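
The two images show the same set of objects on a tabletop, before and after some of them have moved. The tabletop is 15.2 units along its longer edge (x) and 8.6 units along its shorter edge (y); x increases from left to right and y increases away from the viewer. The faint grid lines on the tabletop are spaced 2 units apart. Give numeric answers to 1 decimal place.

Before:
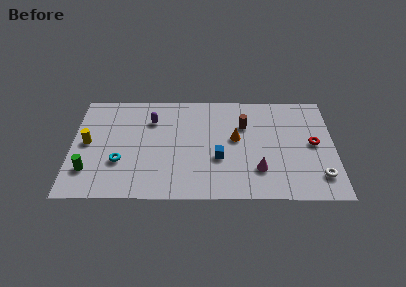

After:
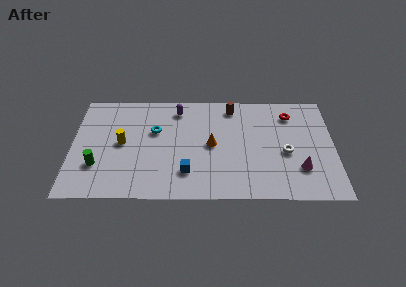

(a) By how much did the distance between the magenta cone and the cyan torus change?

+0.9

The distance was about 8.0 in the first image and 8.9 in the second, so they moved 0.9 units further apart.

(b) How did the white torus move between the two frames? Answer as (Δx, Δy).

(-1.9, 1.9)

The white torus started near (14.3, 1.8) and ended near (12.4, 3.7).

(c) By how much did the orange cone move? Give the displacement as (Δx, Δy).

(-1.4, -0.5)

From the two frames, the orange cone sits at roughly (9.5, 4.8) before and (8.1, 4.3) after.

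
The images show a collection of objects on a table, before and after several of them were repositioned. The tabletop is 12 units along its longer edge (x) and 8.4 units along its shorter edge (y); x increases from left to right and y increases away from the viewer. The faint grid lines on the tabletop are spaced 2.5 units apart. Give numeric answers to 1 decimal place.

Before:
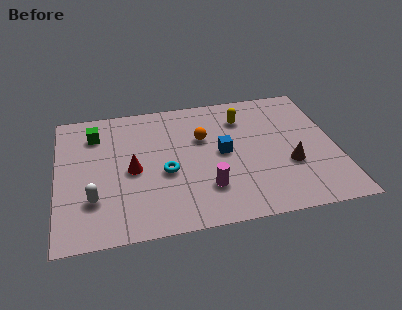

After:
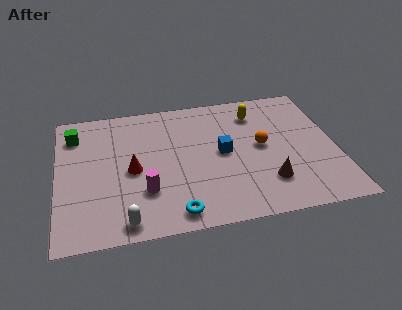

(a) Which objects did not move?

the red cone and the blue cube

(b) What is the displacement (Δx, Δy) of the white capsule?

(1.3, -1.5)

The white capsule started near (1.5, 2.4) and ended near (2.8, 0.9).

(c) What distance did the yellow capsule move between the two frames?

0.6

From (8.1, 6.4) to (8.7, 6.6), the yellow capsule covered √(0.6² + 0.2²) ≈ 0.6 units.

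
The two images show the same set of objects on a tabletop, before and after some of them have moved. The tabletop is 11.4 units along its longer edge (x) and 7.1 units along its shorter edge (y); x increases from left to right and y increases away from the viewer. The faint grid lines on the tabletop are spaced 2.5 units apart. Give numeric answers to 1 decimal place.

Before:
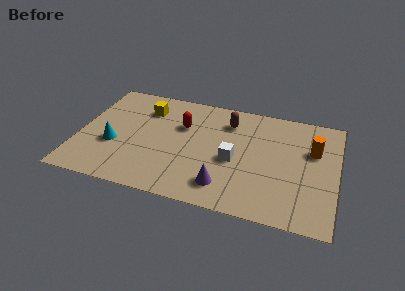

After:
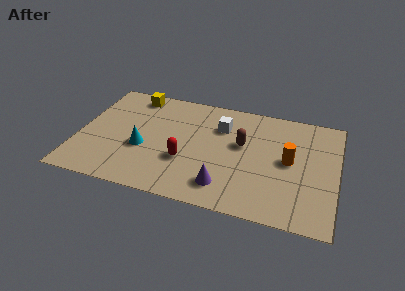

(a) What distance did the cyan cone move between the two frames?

1.3

From (1.6, 2.7) to (2.9, 2.8), the cyan cone covered √(1.3² + 0.1²) ≈ 1.3 units.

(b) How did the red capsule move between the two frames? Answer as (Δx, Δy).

(0.3, -2.2)

The red capsule started near (4.5, 4.7) and ended near (4.8, 2.5).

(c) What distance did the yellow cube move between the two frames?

1.0

From (2.8, 5.4) to (2.2, 6.2), the yellow cube covered √(0.6² + 0.8²) ≈ 1.0 units.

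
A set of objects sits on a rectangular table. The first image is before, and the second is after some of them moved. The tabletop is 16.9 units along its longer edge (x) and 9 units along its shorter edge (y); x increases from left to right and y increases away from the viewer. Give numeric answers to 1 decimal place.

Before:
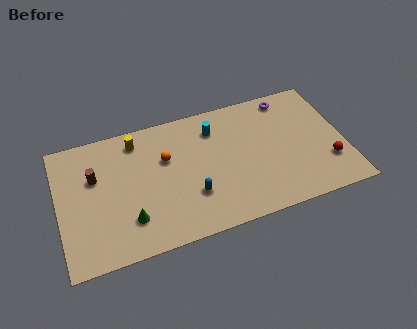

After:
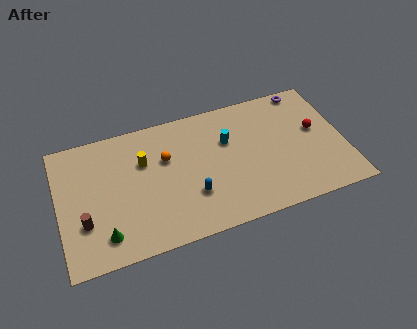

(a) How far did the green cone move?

1.6

The green cone moved from about (4.0, 2.3) to (2.5, 1.7), a distance of √(1.5² + 0.6²) ≈ 1.6.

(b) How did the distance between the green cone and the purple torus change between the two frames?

+2.7

The distance was about 11.4 in the first image and 14.1 in the second, so they moved 2.7 units further apart.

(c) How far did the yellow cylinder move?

1.6

The yellow cylinder was near (4.8, 7.6) before and (5.1, 6.0) after, so it travelled √(0.3² + 1.6²) ≈ 1.6 units.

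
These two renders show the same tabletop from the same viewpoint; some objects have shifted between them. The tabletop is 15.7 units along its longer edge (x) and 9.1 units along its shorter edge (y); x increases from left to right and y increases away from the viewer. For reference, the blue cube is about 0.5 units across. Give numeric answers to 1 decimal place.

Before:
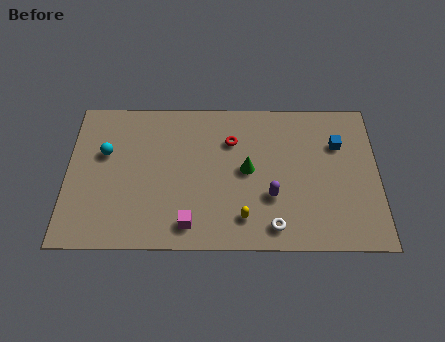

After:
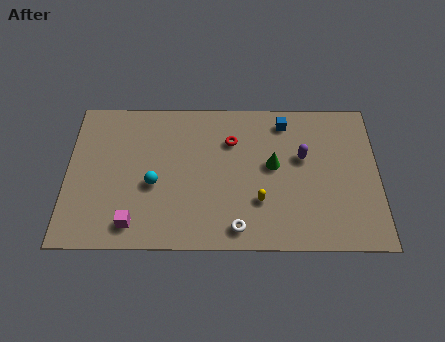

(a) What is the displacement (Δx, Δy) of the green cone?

(1.3, 0.3)

The green cone was at about (9.1, 4.7) and moved to about (10.4, 5.0).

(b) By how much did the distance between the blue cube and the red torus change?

-2.4

The distance was about 5.4 in the first image and 3.0 in the second, so they moved 2.4 units closer together.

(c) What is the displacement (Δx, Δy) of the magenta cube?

(-2.8, 0.0)

From the two frames, the magenta cube sits at roughly (6.2, 1.4) before and (3.4, 1.4) after.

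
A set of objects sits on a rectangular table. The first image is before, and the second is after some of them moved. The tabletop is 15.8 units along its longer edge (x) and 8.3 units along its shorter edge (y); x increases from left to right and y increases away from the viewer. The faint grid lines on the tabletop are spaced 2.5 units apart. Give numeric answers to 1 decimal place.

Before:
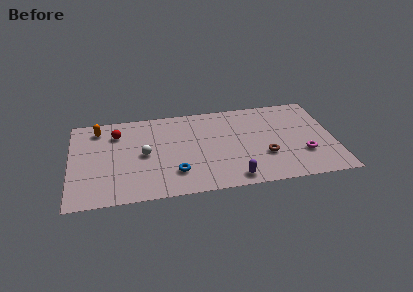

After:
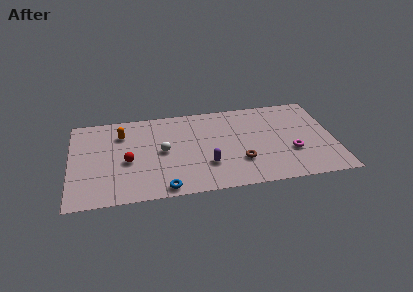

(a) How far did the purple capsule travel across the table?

2.1

The purple capsule moved from about (9.6, 1.0) to (8.1, 2.5), a distance of √(1.5² + 1.5²) ≈ 2.1.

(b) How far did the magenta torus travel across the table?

0.8

The magenta torus moved from about (13.9, 2.6) to (13.2, 2.9), a distance of √(0.7² + 0.3²) ≈ 0.8.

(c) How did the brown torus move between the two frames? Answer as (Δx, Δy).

(-1.5, -0.3)

The brown torus started near (11.6, 2.8) and ended near (10.1, 2.5).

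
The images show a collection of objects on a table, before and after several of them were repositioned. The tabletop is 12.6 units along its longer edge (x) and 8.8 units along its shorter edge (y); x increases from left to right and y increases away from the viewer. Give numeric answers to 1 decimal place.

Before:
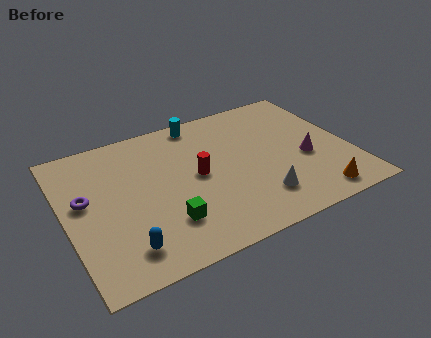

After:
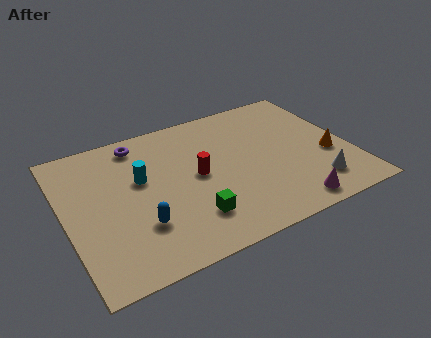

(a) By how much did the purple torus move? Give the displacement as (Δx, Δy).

(2.7, 2.6)

The purple torus started near (0.9, 5.0) and ended near (3.6, 7.6).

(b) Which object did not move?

the red cylinder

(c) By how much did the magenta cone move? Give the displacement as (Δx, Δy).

(-1.2, -2.6)

The magenta cone was at about (10.6, 3.6) and moved to about (9.4, 1.0).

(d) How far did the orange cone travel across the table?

2.5

The orange cone was near (10.6, 1.1) before and (11.6, 3.4) after, so it travelled √(1.0² + 2.3²) ≈ 2.5 units.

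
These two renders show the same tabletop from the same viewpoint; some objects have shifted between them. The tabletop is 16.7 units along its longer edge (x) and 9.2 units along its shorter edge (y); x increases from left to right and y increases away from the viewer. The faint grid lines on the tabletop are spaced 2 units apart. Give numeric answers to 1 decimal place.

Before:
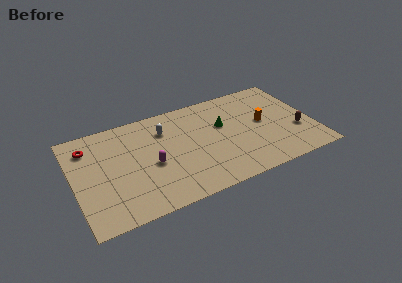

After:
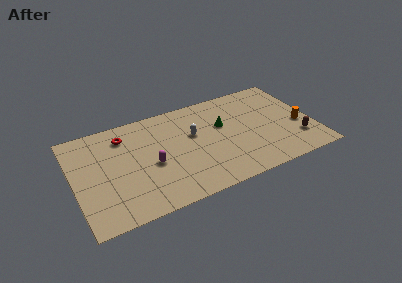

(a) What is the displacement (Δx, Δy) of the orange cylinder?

(2.4, -1.2)

The orange cylinder was at about (13.3, 4.9) and moved to about (15.7, 3.7).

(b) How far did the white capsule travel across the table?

2.2

From (6.5, 6.8) to (8.4, 5.6), the white capsule covered √(1.9² + 1.2²) ≈ 2.2 units.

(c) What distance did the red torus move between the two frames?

2.5

The red torus moved from about (1.2, 7.2) to (3.7, 7.3), a distance of √(2.5² + 0.1²) ≈ 2.5.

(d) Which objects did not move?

the green cone and the magenta capsule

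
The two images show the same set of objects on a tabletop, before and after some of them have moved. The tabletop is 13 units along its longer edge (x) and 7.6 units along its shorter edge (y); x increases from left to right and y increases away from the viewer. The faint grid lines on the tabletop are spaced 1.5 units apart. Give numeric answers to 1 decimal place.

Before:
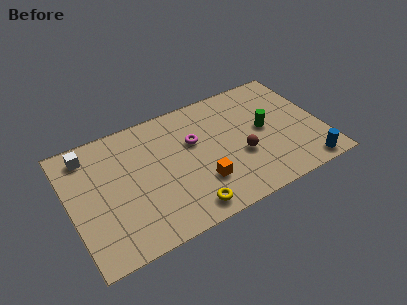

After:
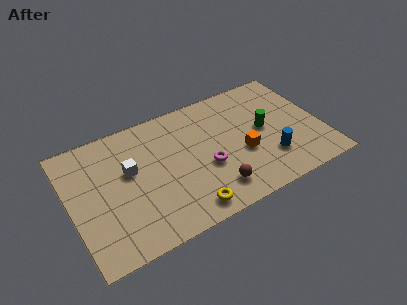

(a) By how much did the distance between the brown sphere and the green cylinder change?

+2.1

Before: roughly 1.8 units apart; after: 3.9. That's 2.1 units further apart.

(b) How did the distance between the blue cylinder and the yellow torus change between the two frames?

-1.6

Before: roughly 6.2 units apart; after: 4.6. That's 1.6 units closer together.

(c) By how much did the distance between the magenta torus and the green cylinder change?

-0.3

They were about 3.7 units apart before and 3.4 after — 0.3 units closer together.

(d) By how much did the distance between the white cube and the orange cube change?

-0.9

Before: roughly 6.8 units apart; after: 5.9. That's 0.9 units closer together.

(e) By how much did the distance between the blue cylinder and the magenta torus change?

-3.3

The distance was about 6.6 in the first image and 3.3 in the second, so they moved 3.3 units closer together.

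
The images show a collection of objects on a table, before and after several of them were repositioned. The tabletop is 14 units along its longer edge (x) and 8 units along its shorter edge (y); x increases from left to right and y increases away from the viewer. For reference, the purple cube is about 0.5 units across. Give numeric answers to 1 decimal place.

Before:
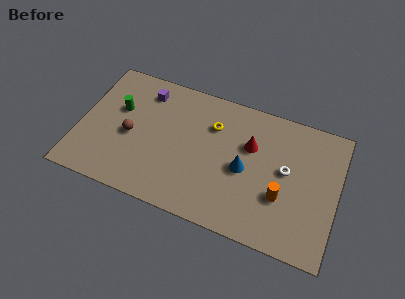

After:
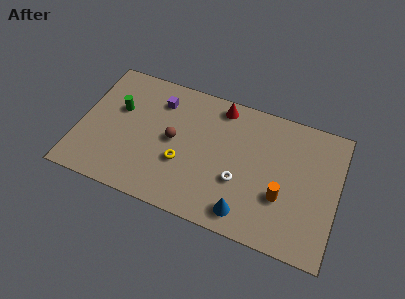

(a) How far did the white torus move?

2.8

The white torus was near (11.2, 4.4) before and (8.8, 2.9) after, so it travelled √(2.4² + 1.5²) ≈ 2.8 units.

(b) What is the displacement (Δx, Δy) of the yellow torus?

(-1.4, -2.8)

The yellow torus started near (7.1, 5.7) and ended near (5.7, 2.9).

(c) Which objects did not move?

the green cylinder and the orange cylinder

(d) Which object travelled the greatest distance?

the yellow torus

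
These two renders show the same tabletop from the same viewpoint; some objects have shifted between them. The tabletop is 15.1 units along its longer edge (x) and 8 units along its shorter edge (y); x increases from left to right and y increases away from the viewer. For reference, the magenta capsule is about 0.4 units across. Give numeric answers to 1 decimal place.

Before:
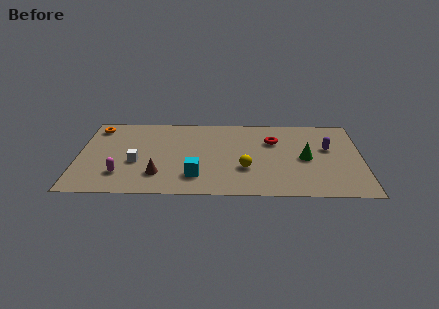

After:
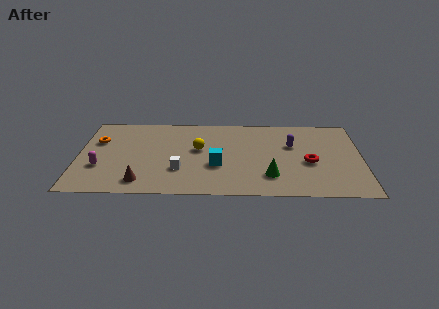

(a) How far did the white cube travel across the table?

2.4

From (3.1, 3.2) to (5.4, 2.5), the white cube covered √(2.3² + 0.7²) ≈ 2.4 units.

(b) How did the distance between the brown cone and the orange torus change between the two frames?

-1.1

Before: roughly 5.8 units apart; after: 4.7. That's 1.1 units closer together.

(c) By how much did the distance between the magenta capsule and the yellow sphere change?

-1.1

The distance was about 6.6 in the first image and 5.5 in the second, so they moved 1.1 units closer together.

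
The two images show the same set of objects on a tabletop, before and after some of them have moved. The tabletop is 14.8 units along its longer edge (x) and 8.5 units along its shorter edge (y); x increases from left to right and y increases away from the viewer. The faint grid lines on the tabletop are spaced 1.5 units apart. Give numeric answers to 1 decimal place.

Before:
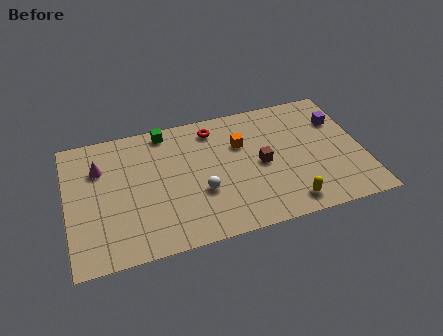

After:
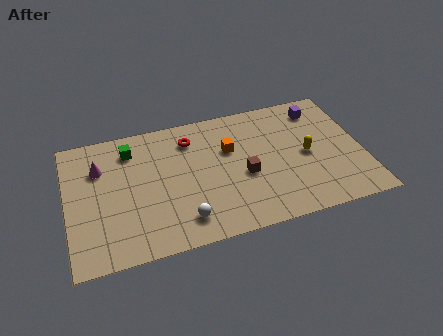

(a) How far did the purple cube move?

1.3

From (13.8, 6.0) to (12.9, 7.0), the purple cube covered √(0.9² + 1.0²) ≈ 1.3 units.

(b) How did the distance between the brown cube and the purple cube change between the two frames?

+0.8

They were about 4.5 units apart before and 5.3 after — 0.8 units further apart.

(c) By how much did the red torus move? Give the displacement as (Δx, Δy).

(-1.2, -0.4)

The red torus was at about (7.5, 7.1) and moved to about (6.3, 6.7).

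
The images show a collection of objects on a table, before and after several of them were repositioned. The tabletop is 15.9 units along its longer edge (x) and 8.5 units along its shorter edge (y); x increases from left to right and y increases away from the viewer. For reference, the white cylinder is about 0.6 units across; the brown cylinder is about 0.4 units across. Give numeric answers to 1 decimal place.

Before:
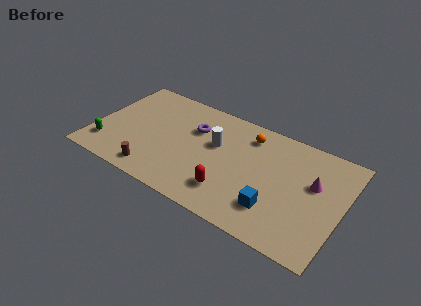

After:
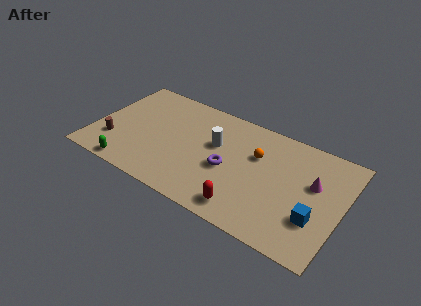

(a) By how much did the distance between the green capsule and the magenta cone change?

-1.4

The distance was about 13.4 in the first image and 12.0 in the second, so they moved 1.4 units closer together.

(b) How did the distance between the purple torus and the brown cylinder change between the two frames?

+2.4

Before: roughly 5.0 units apart; after: 7.4. That's 2.4 units further apart.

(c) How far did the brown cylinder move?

3.1

From (4.3, 1.2) to (1.4, 2.4), the brown cylinder covered √(2.9² + 1.2²) ≈ 3.1 units.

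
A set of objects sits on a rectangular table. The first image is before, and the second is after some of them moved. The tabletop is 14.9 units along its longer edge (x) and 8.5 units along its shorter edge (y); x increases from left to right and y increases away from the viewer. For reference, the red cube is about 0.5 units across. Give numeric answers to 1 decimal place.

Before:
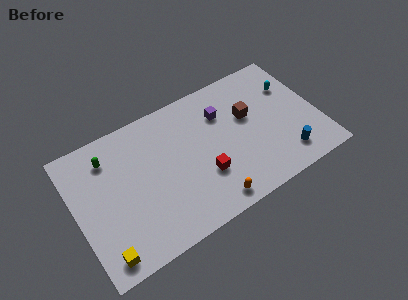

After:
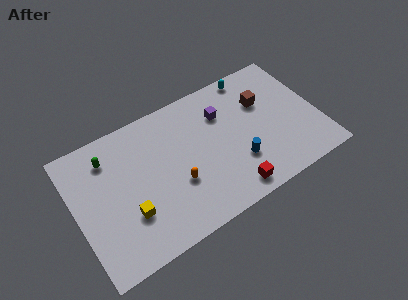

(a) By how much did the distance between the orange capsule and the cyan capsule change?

-0.6

The distance was about 7.7 in the first image and 7.1 in the second, so they moved 0.6 units closer together.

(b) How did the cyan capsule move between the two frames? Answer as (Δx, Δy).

(-2.2, 1.8)

The cyan capsule started near (13.6, 5.9) and ended near (11.4, 7.7).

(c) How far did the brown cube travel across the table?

1.1

The brown cube moved from about (10.8, 5.2) to (11.8, 5.7), a distance of √(1.0² + 0.5²) ≈ 1.1.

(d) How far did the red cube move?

2.2

The red cube was near (7.6, 2.8) before and (9.0, 1.1) after, so it travelled √(1.4² + 1.7²) ≈ 2.2 units.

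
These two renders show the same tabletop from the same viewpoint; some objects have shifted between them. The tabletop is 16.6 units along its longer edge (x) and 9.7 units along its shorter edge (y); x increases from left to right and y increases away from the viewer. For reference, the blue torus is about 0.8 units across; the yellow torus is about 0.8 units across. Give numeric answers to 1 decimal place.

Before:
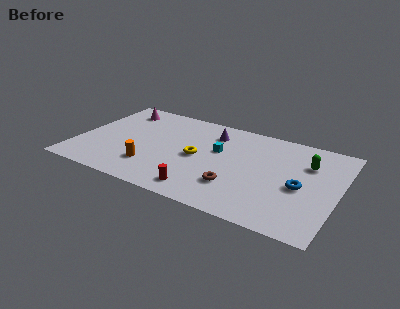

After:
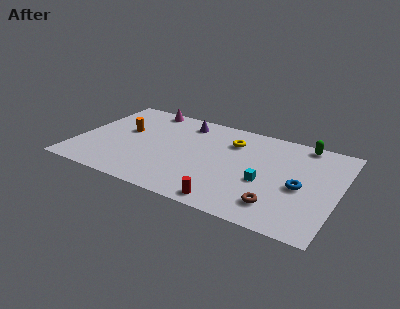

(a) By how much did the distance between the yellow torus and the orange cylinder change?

+3.5

Before: roughly 3.5 units apart; after: 7.0. That's 3.5 units further apart.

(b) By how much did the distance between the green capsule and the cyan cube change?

-0.4

Before: roughly 5.7 units apart; after: 5.3. That's 0.4 units closer together.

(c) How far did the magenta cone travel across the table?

1.8

The magenta cone was near (2.1, 8.0) before and (3.7, 8.8) after, so it travelled √(1.6² + 0.8²) ≈ 1.8 units.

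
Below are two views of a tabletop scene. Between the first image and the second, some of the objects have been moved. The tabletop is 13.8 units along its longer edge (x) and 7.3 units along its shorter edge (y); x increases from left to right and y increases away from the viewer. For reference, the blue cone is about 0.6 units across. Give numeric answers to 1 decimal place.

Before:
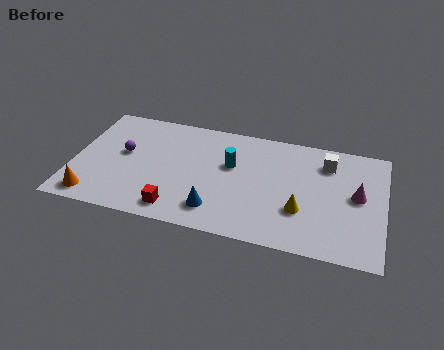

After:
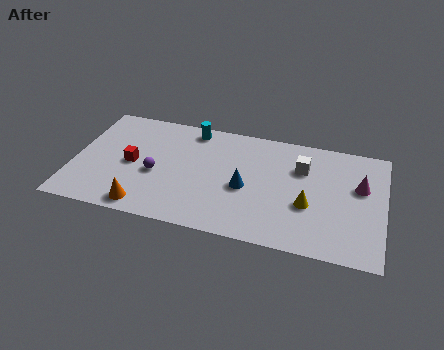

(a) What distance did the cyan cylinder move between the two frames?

2.7

The cyan cylinder was near (7.0, 4.5) before and (5.1, 6.4) after, so it travelled √(1.9² + 1.9²) ≈ 2.7 units.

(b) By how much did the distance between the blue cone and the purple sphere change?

-1.0

Before: roughly 5.0 units apart; after: 4.0. That's 1.0 units closer together.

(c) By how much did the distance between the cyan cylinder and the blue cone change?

+1.1

They were about 3.0 units apart before and 4.1 after — 1.1 units further apart.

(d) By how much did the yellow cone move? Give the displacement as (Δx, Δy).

(0.3, 0.4)

The yellow cone was at about (10.2, 2.4) and moved to about (10.5, 2.8).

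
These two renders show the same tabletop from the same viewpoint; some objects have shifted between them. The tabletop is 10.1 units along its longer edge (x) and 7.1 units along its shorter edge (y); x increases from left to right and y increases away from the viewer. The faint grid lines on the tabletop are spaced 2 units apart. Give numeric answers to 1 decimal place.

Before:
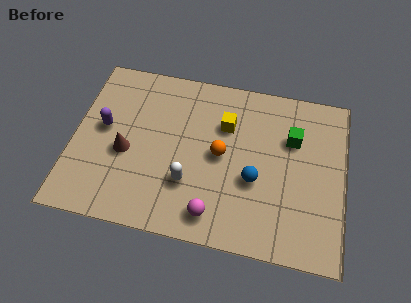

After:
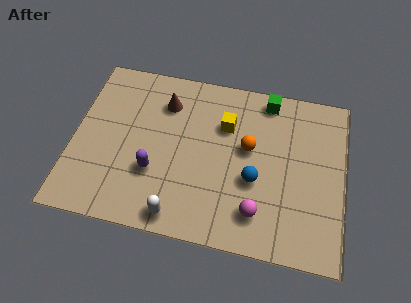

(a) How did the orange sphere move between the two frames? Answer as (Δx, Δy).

(1.0, 0.5)

From the two frames, the orange sphere sits at roughly (5.5, 3.6) before and (6.5, 4.1) after.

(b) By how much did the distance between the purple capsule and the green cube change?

-1.5

They were about 7.1 units apart before and 5.6 after — 1.5 units closer together.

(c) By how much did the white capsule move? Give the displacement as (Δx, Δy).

(-0.3, -1.4)

From the two frames, the white capsule sits at roughly (4.4, 2.2) before and (4.1, 0.8) after.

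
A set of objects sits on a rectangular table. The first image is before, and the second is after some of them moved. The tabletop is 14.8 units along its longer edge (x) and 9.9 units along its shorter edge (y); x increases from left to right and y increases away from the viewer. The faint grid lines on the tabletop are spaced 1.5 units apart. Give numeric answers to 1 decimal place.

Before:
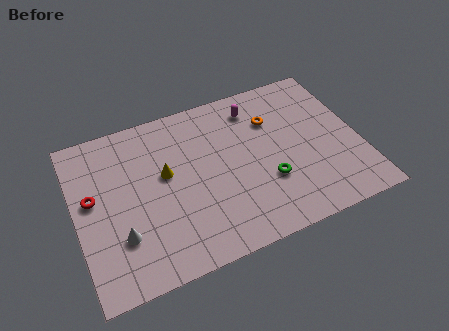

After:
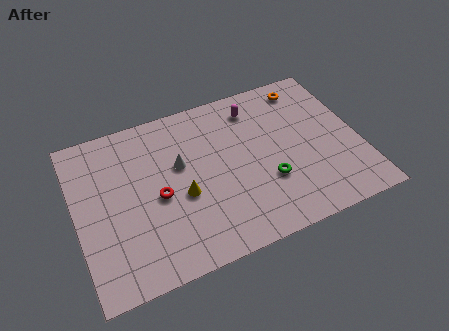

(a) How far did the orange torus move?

2.5

The orange torus moved from about (10.5, 7.0) to (12.5, 8.5), a distance of √(2.0² + 1.5²) ≈ 2.5.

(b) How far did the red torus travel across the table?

3.5

From (0.9, 5.6) to (4.2, 4.5), the red torus covered √(3.3² + 1.1²) ≈ 3.5 units.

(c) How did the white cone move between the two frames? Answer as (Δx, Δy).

(3.4, 3.1)

The white cone started near (2.1, 2.9) and ended near (5.5, 6.0).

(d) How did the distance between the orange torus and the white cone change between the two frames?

-1.9

Before: roughly 9.3 units apart; after: 7.4. That's 1.9 units closer together.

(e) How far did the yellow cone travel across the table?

1.7

From (4.7, 5.7) to (5.4, 4.1), the yellow cone covered √(0.7² + 1.6²) ≈ 1.7 units.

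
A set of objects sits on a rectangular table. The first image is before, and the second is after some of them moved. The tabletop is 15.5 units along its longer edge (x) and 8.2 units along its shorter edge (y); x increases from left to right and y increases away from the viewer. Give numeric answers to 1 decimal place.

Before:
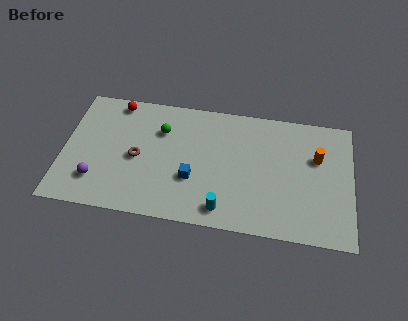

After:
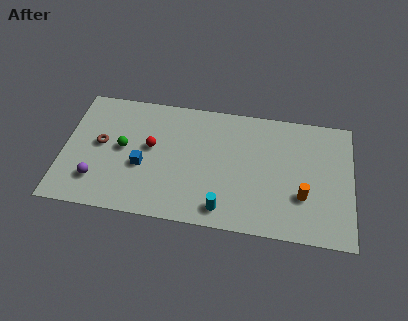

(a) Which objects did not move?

the cyan cylinder and the purple sphere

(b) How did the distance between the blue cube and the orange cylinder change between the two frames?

+1.6

The distance was about 7.0 in the first image and 8.6 in the second, so they moved 1.6 units further apart.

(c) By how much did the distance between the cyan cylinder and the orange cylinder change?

-1.9

The distance was about 6.4 in the first image and 4.5 in the second, so they moved 1.9 units closer together.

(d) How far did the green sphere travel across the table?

2.5

The green sphere moved from about (5.2, 5.8) to (3.2, 4.3), a distance of √(2.0² + 1.5²) ≈ 2.5.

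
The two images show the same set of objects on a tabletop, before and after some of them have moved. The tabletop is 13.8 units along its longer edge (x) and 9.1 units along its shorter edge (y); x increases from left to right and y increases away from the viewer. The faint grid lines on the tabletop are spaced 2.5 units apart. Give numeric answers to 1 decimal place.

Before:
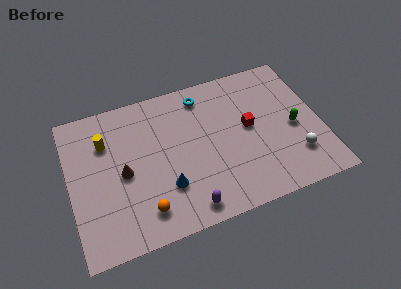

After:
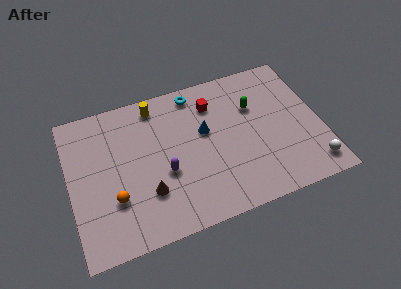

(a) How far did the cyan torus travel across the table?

0.5

The cyan torus was near (7.6, 7.7) before and (7.2, 8.0) after, so it travelled √(0.4² + 0.3²) ≈ 0.5 units.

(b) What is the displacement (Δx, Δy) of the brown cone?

(1.2, -1.6)

The brown cone started near (2.9, 4.3) and ended near (4.1, 2.7).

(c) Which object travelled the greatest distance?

the blue cone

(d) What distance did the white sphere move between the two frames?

1.2

The white sphere was near (12.2, 2.3) before and (13.0, 1.4) after, so it travelled √(0.8² + 0.9²) ≈ 1.2 units.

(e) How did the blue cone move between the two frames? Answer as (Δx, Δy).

(2.4, 2.7)

The blue cone started near (5.1, 2.7) and ended near (7.5, 5.4).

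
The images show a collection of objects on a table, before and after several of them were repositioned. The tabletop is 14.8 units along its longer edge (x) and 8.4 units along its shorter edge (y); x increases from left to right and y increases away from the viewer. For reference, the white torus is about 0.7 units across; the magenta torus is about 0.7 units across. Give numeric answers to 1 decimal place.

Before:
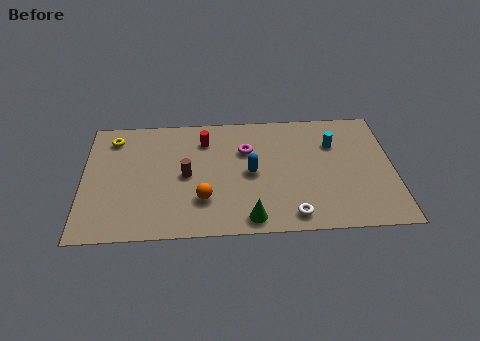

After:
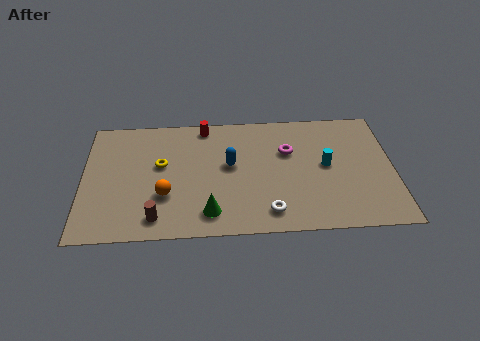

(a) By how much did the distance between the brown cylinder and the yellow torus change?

-0.9

Before: roughly 4.5 units apart; after: 3.6. That's 0.9 units closer together.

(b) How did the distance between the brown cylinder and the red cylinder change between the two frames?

+4.0

Before: roughly 2.6 units apart; after: 6.6. That's 4.0 units further apart.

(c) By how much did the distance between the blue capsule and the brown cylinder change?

+1.8

They were about 3.1 units apart before and 4.9 after — 1.8 units further apart.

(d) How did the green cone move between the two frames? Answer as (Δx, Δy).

(-1.9, 0.5)

The green cone was at about (7.9, 1.0) and moved to about (6.0, 1.5).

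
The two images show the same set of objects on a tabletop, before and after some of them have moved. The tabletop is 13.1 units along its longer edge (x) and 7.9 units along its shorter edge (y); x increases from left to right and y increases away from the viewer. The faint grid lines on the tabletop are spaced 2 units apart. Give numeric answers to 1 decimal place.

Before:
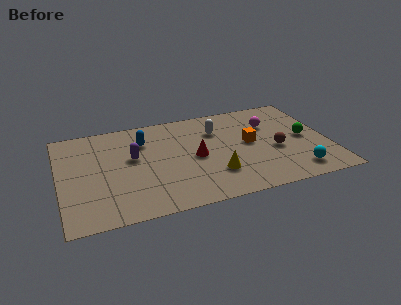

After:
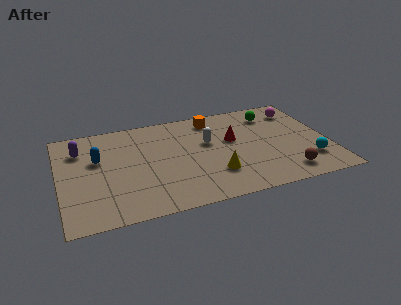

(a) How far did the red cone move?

2.1

The red cone moved from about (6.6, 3.8) to (8.5, 4.7), a distance of √(1.9² + 0.9²) ≈ 2.1.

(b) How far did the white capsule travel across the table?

1.0

From (7.8, 5.7) to (7.3, 4.8), the white capsule covered √(0.5² + 0.9²) ≈ 1.0 units.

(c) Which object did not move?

the yellow cone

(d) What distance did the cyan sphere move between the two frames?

1.0

From (11.3, 1.3) to (12.0, 2.0), the cyan sphere covered √(0.7² + 0.7²) ≈ 1.0 units.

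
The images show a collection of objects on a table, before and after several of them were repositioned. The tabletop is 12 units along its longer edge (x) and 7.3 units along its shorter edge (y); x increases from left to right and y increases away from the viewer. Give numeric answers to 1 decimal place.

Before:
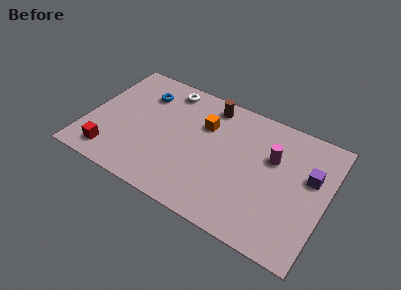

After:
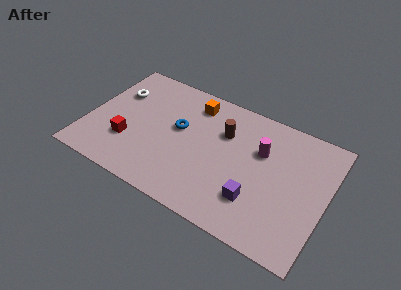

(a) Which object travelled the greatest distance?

the purple cube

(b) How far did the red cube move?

1.3

From (1.5, 1.2) to (2.2, 2.3), the red cube covered √(0.7² + 1.1²) ≈ 1.3 units.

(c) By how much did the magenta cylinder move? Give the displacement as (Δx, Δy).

(-0.6, 0.1)

The magenta cylinder started near (9.2, 4.7) and ended near (8.6, 4.8).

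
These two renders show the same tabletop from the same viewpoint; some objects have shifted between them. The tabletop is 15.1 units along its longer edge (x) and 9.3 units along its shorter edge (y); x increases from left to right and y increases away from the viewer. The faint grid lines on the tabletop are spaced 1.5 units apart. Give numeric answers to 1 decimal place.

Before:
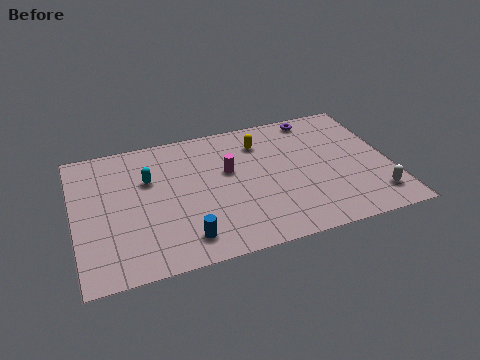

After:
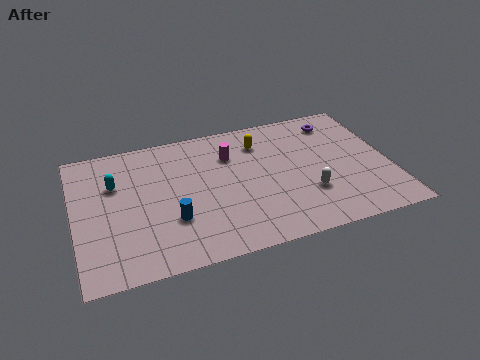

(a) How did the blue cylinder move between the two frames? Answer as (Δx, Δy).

(-0.5, 1.4)

The blue cylinder was at about (5.0, 1.6) and moved to about (4.5, 3.0).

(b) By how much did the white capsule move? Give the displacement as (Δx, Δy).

(-3.1, 1.1)

The white capsule was at about (14.1, 1.8) and moved to about (11.0, 2.9).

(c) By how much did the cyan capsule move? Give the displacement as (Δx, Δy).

(-1.6, 0.1)

The cyan capsule was at about (3.6, 6.1) and moved to about (2.0, 6.2).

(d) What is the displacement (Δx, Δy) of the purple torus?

(1.0, -0.6)

The purple torus was at about (11.9, 8.3) and moved to about (12.9, 7.7).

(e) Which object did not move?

the yellow capsule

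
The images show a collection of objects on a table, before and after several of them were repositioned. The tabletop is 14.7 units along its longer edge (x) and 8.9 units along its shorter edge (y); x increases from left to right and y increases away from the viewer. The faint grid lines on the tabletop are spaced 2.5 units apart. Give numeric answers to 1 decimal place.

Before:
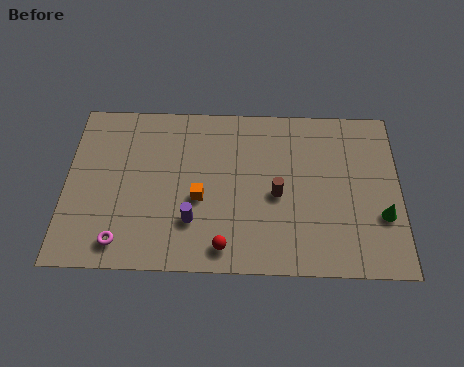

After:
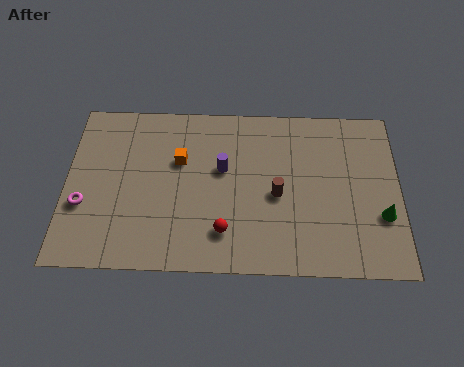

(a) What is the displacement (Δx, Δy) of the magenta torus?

(-1.7, 1.9)

The magenta torus started near (2.5, 1.3) and ended near (0.8, 3.2).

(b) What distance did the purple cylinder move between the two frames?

3.1

From (5.6, 2.5) to (6.9, 5.3), the purple cylinder covered √(1.3² + 2.8²) ≈ 3.1 units.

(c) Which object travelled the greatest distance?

the purple cylinder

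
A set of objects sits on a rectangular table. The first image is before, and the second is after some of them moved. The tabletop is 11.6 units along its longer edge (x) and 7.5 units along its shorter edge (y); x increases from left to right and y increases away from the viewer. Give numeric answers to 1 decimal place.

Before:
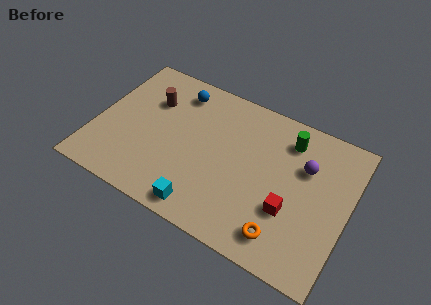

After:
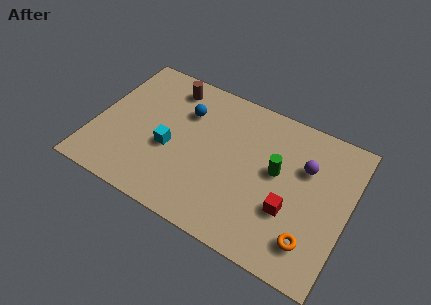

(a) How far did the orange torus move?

1.2

The orange torus moved from about (9.0, 1.3) to (10.2, 1.6), a distance of √(1.2² + 0.3²) ≈ 1.2.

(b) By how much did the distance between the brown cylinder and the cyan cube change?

-2.1

They were about 5.3 units apart before and 3.2 after — 2.1 units closer together.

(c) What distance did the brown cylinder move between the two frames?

1.3

From (2.3, 5.2) to (3.0, 6.3), the brown cylinder covered √(0.7² + 1.1²) ≈ 1.3 units.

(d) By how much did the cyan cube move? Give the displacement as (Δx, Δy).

(-1.9, 2.2)

From the two frames, the cyan cube sits at roughly (5.4, 0.9) before and (3.5, 3.1) after.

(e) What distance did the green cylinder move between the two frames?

1.8

The green cylinder was near (8.6, 6.0) before and (8.3, 4.2) after, so it travelled √(0.3² + 1.8²) ≈ 1.8 units.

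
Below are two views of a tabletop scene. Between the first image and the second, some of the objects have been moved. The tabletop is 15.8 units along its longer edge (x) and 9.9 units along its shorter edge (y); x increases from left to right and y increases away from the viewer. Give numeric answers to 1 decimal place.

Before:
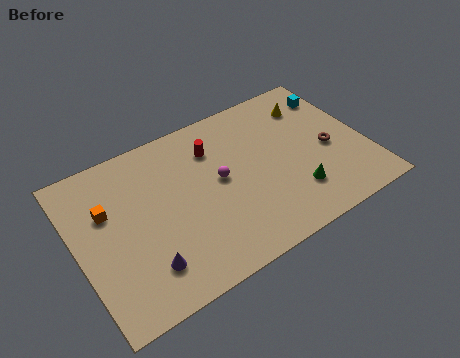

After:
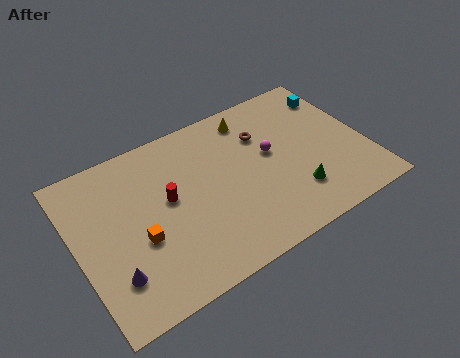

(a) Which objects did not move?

the cyan cube and the green cone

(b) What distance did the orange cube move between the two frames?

2.9

From (1.8, 6.4) to (3.2, 3.9), the orange cube covered √(1.4² + 2.5²) ≈ 2.9 units.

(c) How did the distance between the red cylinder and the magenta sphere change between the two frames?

+3.6

Before: roughly 2.1 units apart; after: 5.7. That's 3.6 units further apart.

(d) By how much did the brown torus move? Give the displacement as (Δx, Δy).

(-3.3, 2.6)

The brown torus was at about (13.8, 4.4) and moved to about (10.5, 7.0).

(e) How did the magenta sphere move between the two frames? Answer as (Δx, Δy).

(2.9, 0.3)

The magenta sphere was at about (7.8, 5.3) and moved to about (10.7, 5.6).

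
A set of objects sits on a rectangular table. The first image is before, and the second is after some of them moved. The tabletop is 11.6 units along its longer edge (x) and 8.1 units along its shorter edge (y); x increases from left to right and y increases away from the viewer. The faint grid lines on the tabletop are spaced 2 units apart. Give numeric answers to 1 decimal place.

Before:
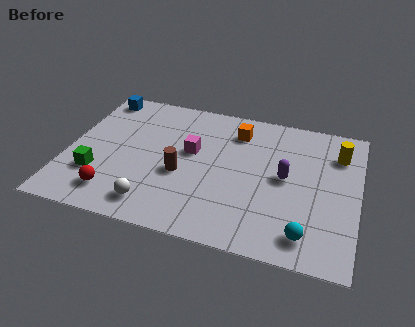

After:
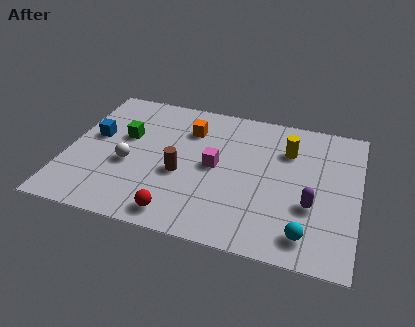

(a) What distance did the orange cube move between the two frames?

1.9

From (6.6, 6.4) to (4.7, 6.0), the orange cube covered √(1.9² + 0.4²) ≈ 1.9 units.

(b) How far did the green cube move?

2.7

The green cube was near (1.3, 2.4) before and (2.2, 4.9) after, so it travelled √(0.9² + 2.5²) ≈ 2.7 units.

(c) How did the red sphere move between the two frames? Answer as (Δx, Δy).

(2.6, -0.5)

The red sphere was at about (2.1, 1.5) and moved to about (4.7, 1.0).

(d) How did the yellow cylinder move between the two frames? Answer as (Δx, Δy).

(-2.0, -0.3)

From the two frames, the yellow cylinder sits at roughly (10.7, 6.1) before and (8.7, 5.8) after.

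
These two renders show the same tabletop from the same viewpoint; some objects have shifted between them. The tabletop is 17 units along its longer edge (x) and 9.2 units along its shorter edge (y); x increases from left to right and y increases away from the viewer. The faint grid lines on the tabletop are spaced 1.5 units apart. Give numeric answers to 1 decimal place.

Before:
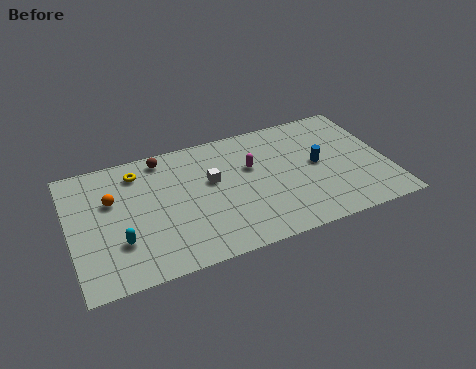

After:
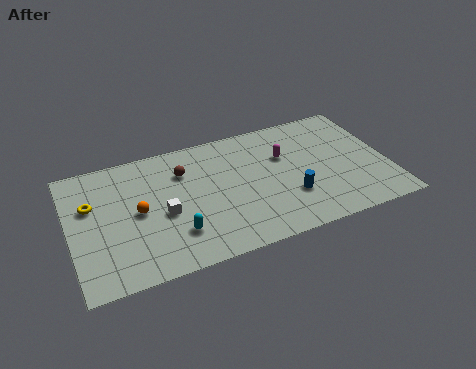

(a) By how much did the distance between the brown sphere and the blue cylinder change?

-2.1

The distance was about 8.7 in the first image and 6.6 in the second, so they moved 2.1 units closer together.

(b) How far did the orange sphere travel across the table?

1.8

From (2.3, 5.9) to (3.6, 4.6), the orange sphere covered √(1.3² + 1.3²) ≈ 1.8 units.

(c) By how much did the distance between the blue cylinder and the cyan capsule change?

-4.8

The distance was about 11.0 in the first image and 6.2 in the second, so they moved 4.8 units closer together.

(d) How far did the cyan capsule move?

2.9

From (2.5, 2.8) to (5.4, 2.4), the cyan capsule covered √(2.9² + 0.4²) ≈ 2.9 units.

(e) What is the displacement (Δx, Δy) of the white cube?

(-2.7, -1.5)

From the two frames, the white cube sits at roughly (7.6, 5.5) before and (4.9, 4.0) after.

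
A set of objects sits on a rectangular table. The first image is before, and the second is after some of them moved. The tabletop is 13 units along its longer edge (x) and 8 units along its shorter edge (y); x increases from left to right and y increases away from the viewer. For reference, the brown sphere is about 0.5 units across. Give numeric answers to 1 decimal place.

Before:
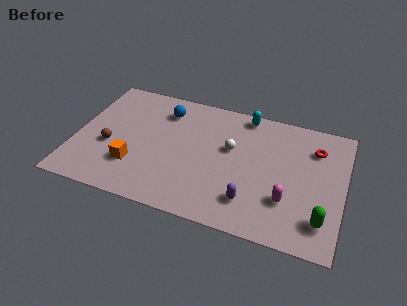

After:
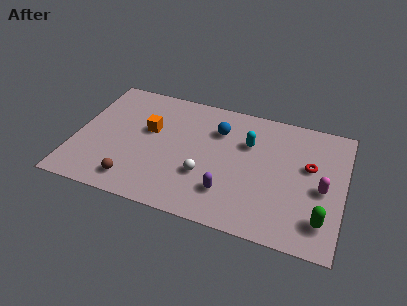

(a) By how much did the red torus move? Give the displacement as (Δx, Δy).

(-0.2, -1.2)

From the two frames, the red torus sits at roughly (11.5, 6.0) before and (11.3, 4.8) after.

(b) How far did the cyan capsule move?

1.8

The cyan capsule moved from about (8.0, 7.2) to (8.3, 5.4), a distance of √(0.3² + 1.8²) ≈ 1.8.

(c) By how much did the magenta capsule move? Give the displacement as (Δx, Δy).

(1.6, 1.2)

The magenta capsule was at about (10.4, 2.4) and moved to about (12.0, 3.6).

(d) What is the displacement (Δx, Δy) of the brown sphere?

(1.4, -1.9)

From the two frames, the brown sphere sits at roughly (1.7, 3.2) before and (3.1, 1.3) after.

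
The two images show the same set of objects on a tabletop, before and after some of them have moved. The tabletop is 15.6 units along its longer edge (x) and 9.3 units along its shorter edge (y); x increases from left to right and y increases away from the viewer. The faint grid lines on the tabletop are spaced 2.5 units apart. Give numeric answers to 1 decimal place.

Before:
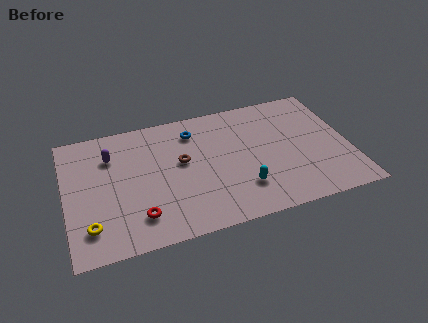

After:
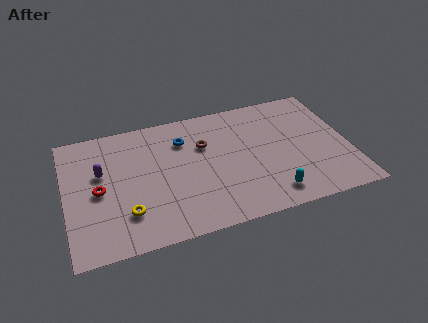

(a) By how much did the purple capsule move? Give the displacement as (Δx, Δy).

(-0.6, -1.1)

From the two frames, the purple capsule sits at roughly (2.6, 6.8) before and (2.0, 5.7) after.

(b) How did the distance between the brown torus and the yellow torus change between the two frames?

-0.3

Before: roughly 6.2 units apart; after: 5.9. That's 0.3 units closer together.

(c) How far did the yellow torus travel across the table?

2.0

From (1.2, 2.0) to (3.2, 2.4), the yellow torus covered √(2.0² + 0.4²) ≈ 2.0 units.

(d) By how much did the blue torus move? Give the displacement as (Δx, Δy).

(-0.6, -0.5)

From the two frames, the blue torus sits at roughly (7.2, 7.4) before and (6.6, 6.9) after.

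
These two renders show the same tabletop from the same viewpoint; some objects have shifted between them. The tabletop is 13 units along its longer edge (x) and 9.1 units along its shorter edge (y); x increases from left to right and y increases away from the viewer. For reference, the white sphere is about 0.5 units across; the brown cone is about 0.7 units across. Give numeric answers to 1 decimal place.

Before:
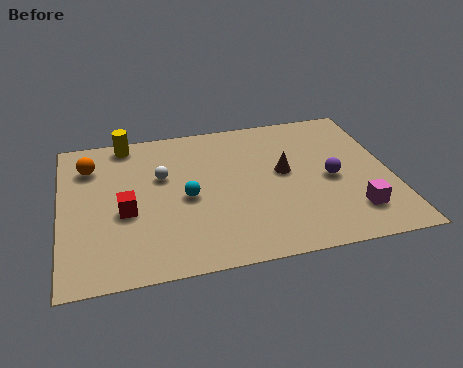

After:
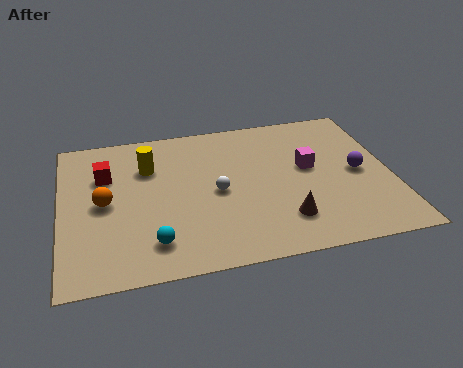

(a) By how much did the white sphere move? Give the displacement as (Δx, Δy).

(2.1, -1.4)

The white sphere started near (4.0, 5.7) and ended near (6.1, 4.3).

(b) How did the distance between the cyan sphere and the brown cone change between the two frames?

+1.1

They were about 4.0 units apart before and 5.1 after — 1.1 units further apart.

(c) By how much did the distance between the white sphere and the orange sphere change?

+1.4

Before: roughly 3.0 units apart; after: 4.4. That's 1.4 units further apart.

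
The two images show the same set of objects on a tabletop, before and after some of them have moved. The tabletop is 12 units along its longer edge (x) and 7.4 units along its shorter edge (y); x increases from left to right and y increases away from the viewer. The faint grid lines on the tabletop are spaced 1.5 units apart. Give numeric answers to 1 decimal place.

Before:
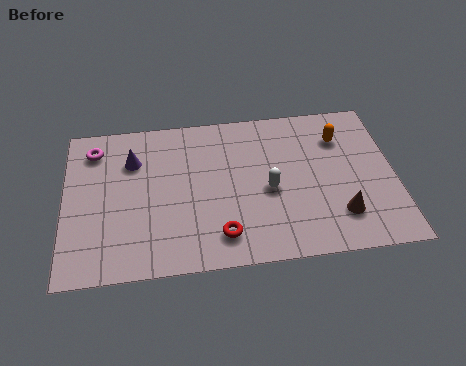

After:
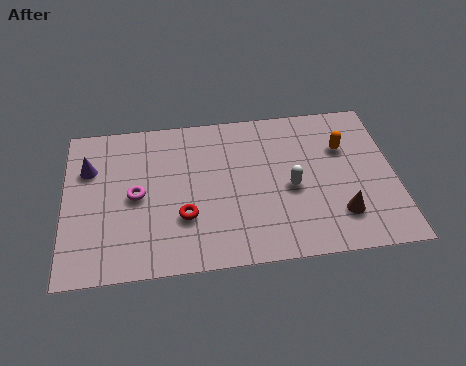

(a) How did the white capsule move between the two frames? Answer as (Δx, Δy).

(0.8, 0.0)

The white capsule started near (7.4, 3.3) and ended near (8.2, 3.3).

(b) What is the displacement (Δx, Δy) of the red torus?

(-1.3, 1.0)

The red torus started near (5.6, 1.4) and ended near (4.3, 2.4).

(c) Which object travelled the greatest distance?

the magenta torus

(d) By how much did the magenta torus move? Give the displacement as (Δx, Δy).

(1.5, -2.4)

From the two frames, the magenta torus sits at roughly (1.1, 6.0) before and (2.6, 3.6) after.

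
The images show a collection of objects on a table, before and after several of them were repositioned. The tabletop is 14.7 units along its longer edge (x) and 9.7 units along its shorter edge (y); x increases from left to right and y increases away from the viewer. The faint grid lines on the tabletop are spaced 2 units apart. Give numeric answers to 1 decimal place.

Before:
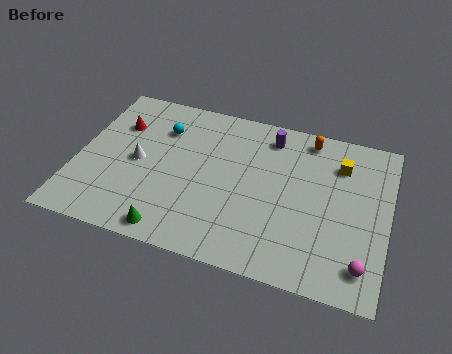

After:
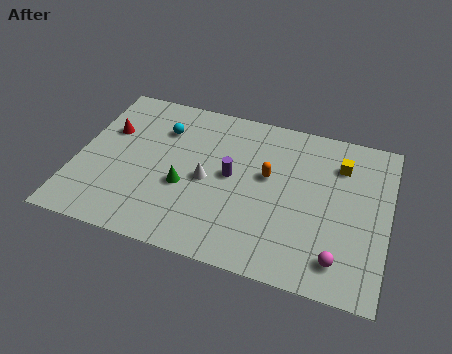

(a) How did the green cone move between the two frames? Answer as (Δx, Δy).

(0.3, 2.8)

The green cone was at about (4.9, 1.0) and moved to about (5.2, 3.8).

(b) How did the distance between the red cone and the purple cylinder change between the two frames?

-1.2

They were about 7.3 units apart before and 6.1 after — 1.2 units closer together.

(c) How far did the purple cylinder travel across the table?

3.4

From (8.9, 8.1) to (7.3, 5.1), the purple cylinder covered √(1.6² + 3.0²) ≈ 3.4 units.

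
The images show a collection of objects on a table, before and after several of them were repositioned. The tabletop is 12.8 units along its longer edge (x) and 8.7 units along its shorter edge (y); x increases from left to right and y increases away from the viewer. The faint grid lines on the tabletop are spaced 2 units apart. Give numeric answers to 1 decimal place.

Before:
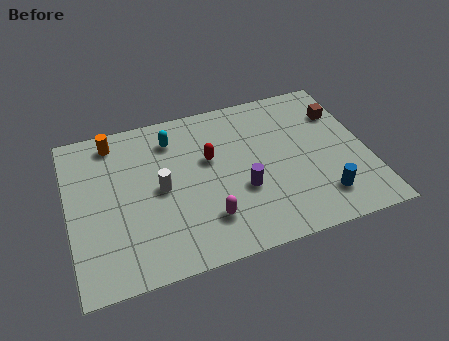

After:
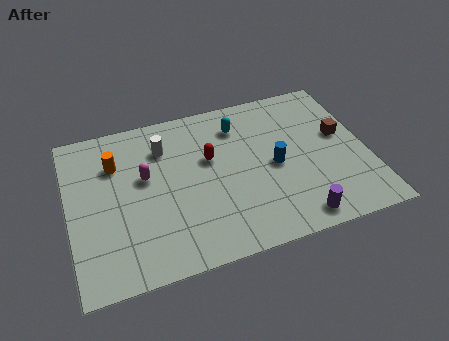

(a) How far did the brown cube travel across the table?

1.3

The brown cube was near (11.9, 6.3) before and (11.8, 5.0) after, so it travelled √(0.1² + 1.3²) ≈ 1.3 units.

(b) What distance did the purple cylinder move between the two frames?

3.0

From (7.3, 3.2) to (9.4, 1.0), the purple cylinder covered √(2.1² + 2.2²) ≈ 3.0 units.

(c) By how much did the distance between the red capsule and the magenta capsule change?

-0.4

Before: roughly 3.2 units apart; after: 2.8. That's 0.4 units closer together.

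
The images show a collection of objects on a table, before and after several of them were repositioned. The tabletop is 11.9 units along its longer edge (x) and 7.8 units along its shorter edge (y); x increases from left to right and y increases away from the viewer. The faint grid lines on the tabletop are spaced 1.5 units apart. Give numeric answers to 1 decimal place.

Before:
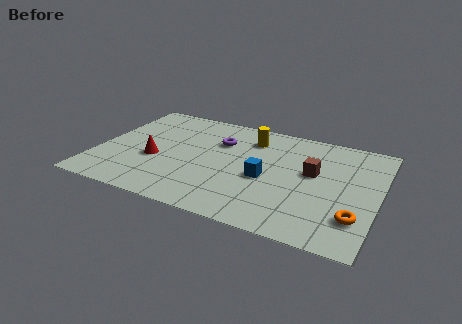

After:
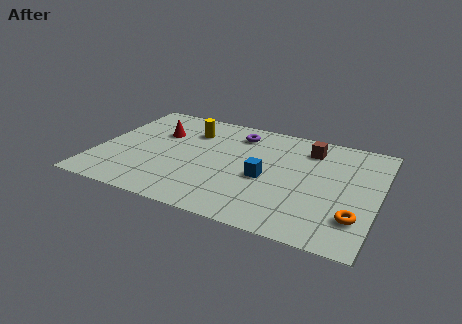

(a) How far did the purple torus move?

1.1

The purple torus moved from about (5.0, 5.4) to (5.7, 6.3), a distance of √(0.7² + 0.9²) ≈ 1.1.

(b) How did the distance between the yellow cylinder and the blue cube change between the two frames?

+1.4

Before: roughly 2.8 units apart; after: 4.2. That's 1.4 units further apart.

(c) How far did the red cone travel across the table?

2.1

The red cone was near (2.5, 3.1) before and (2.4, 5.2) after, so it travelled √(0.1² + 2.1²) ≈ 2.1 units.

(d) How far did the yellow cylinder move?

2.6

From (6.3, 6.1) to (3.7, 5.8), the yellow cylinder covered √(2.6² + 0.3²) ≈ 2.6 units.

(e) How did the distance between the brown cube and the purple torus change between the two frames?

-1.1

Before: roughly 4.2 units apart; after: 3.1. That's 1.1 units closer together.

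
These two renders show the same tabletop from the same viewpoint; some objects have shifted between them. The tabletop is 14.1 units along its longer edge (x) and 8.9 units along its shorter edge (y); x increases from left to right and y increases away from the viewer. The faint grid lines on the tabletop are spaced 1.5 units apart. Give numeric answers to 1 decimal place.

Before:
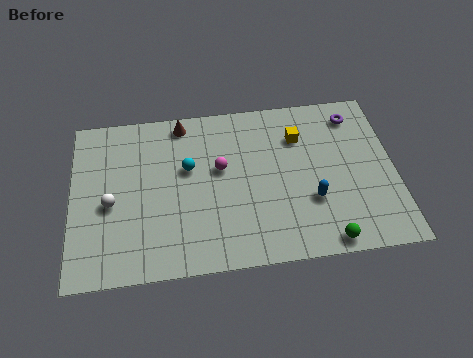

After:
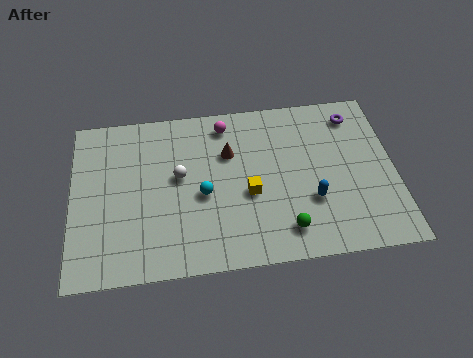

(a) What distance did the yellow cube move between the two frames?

3.6

The yellow cube moved from about (10.0, 6.5) to (7.7, 3.7), a distance of √(2.3² + 2.8²) ≈ 3.6.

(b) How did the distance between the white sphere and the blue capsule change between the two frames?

-2.7

They were about 8.7 units apart before and 6.0 after — 2.7 units closer together.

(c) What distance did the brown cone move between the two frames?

2.8

From (4.9, 7.9) to (6.9, 6.0), the brown cone covered √(2.0² + 1.9²) ≈ 2.8 units.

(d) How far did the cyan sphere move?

1.6

The cyan sphere was near (5.1, 5.4) before and (5.7, 3.9) after, so it travelled √(0.6² + 1.5²) ≈ 1.6 units.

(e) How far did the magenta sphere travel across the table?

2.4

The magenta sphere moved from about (6.5, 5.2) to (6.8, 7.6), a distance of √(0.3² + 2.4²) ≈ 2.4.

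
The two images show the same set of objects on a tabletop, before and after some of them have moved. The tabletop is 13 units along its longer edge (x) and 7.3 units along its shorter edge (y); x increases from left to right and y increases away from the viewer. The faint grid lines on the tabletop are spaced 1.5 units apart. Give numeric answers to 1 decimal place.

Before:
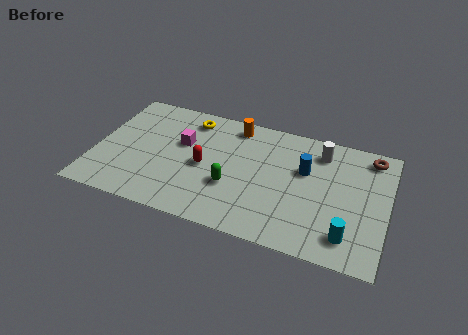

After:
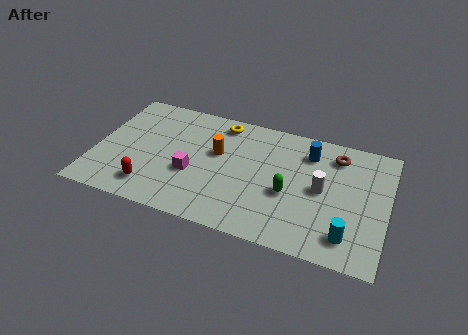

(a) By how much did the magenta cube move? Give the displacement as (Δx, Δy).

(0.6, -1.7)

From the two frames, the magenta cube sits at roughly (3.8, 4.5) before and (4.4, 2.8) after.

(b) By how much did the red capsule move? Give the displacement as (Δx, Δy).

(-2.2, -2.0)

From the two frames, the red capsule sits at roughly (4.9, 3.4) before and (2.7, 1.4) after.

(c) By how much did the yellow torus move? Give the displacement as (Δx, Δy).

(1.4, 0.2)

The yellow torus was at about (4.0, 6.1) and moved to about (5.4, 6.3).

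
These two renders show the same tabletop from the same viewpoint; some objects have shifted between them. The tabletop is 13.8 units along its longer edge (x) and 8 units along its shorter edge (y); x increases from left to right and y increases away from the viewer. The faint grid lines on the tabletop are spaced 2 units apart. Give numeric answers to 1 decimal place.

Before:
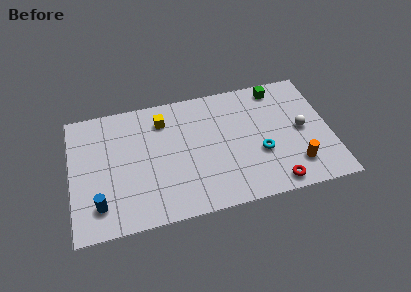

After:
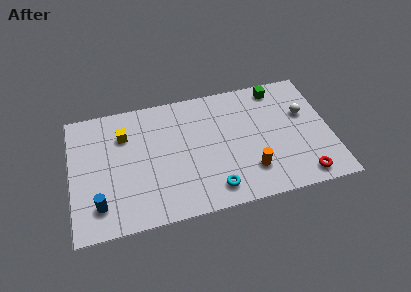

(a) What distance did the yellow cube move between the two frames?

2.2

From (5.0, 6.3) to (2.9, 5.8), the yellow cube covered √(2.1² + 0.5²) ≈ 2.2 units.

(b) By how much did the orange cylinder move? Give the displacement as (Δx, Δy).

(-2.4, 0.2)

From the two frames, the orange cylinder sits at roughly (11.8, 1.8) before and (9.4, 2.0) after.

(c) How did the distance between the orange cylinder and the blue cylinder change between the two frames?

-2.4

They were about 10.4 units apart before and 8.0 after — 2.4 units closer together.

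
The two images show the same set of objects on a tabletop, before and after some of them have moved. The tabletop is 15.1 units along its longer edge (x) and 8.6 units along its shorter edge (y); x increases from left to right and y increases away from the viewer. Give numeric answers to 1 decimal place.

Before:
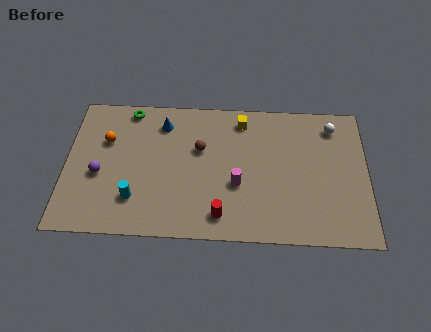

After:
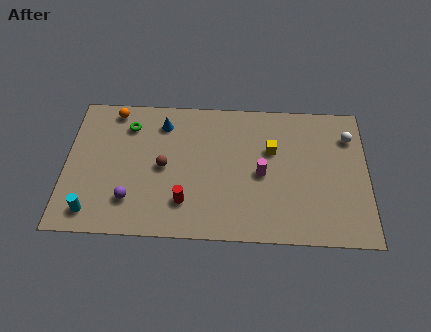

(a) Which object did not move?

the blue cone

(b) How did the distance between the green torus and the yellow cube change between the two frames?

+1.6

Before: roughly 5.7 units apart; after: 7.3. That's 1.6 units further apart.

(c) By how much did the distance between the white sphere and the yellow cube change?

-0.6

They were about 4.6 units apart before and 4.0 after — 0.6 units closer together.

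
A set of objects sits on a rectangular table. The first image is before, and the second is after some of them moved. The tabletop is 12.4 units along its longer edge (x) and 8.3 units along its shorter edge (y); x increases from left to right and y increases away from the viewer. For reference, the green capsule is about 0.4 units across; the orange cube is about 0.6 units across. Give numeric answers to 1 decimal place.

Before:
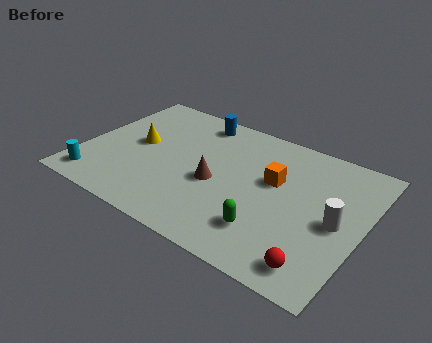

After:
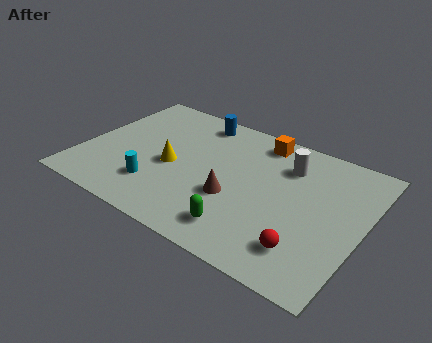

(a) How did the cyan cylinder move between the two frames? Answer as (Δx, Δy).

(2.6, 0.9)

The cyan cylinder started near (1.0, 1.2) and ended near (3.6, 2.1).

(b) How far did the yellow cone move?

1.8

The yellow cone was near (2.3, 4.4) before and (4.0, 3.7) after, so it travelled √(1.7² + 0.7²) ≈ 1.8 units.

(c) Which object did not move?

the blue cylinder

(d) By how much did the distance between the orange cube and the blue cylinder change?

-1.6

They were about 4.5 units apart before and 2.9 after — 1.6 units closer together.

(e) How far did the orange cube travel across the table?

2.4

From (8.4, 5.0) to (7.4, 7.2), the orange cube covered √(1.0² + 2.2²) ≈ 2.4 units.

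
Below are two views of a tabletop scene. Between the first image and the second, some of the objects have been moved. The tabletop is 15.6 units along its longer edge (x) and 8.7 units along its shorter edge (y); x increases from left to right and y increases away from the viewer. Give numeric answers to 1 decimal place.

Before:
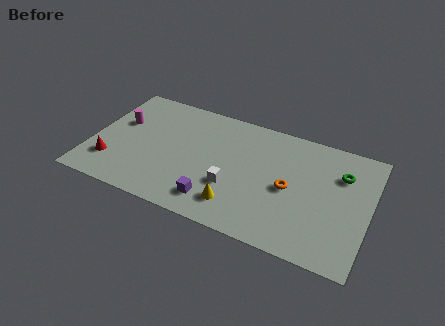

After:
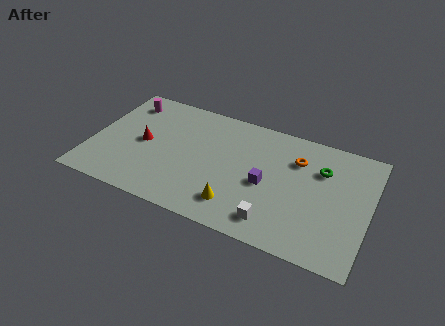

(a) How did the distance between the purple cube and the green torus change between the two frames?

-4.4

Before: roughly 8.0 units apart; after: 3.6. That's 4.4 units closer together.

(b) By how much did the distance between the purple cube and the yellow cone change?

+1.3

They were about 1.2 units apart before and 2.5 after — 1.3 units further apart.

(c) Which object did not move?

the yellow cone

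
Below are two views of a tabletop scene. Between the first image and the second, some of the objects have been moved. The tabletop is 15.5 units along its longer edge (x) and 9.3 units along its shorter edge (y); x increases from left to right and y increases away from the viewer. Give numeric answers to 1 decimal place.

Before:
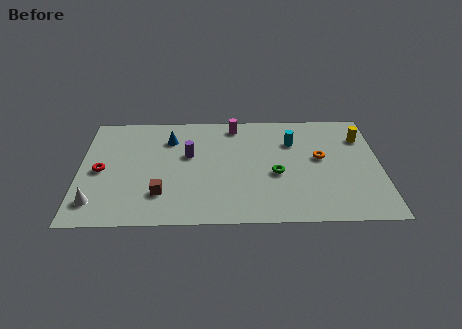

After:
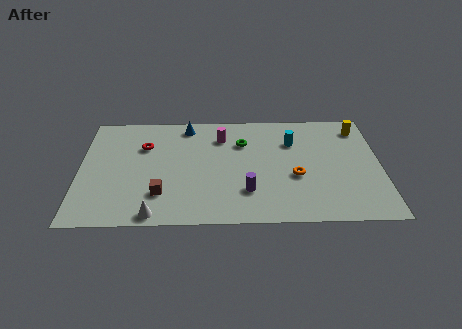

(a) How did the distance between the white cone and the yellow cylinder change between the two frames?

-2.0

The distance was about 14.6 in the first image and 12.6 in the second, so they moved 2.0 units closer together.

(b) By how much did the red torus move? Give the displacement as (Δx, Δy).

(2.2, 2.0)

From the two frames, the red torus sits at roughly (1.1, 4.4) before and (3.3, 6.4) after.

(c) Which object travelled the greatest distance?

the purple cylinder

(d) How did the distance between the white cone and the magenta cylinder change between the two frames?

-2.3

The distance was about 9.5 in the first image and 7.2 in the second, so they moved 2.3 units closer together.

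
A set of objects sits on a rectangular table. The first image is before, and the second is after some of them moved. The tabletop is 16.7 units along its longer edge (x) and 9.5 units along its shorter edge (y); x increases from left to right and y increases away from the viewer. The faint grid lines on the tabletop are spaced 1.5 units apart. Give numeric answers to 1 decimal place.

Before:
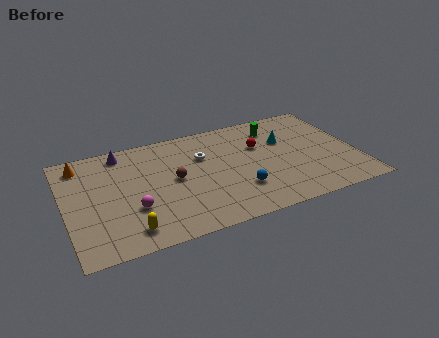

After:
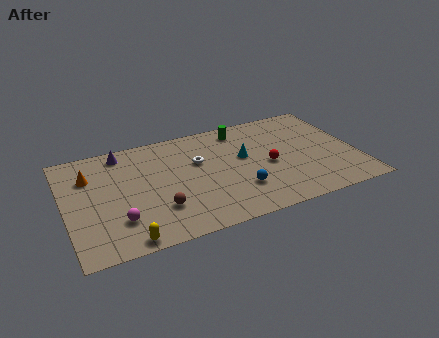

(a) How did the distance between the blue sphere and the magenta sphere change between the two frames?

+0.9

They were about 6.0 units apart before and 6.9 after — 0.9 units further apart.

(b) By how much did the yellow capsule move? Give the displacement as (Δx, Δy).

(-0.2, -0.7)

From the two frames, the yellow capsule sits at roughly (3.3, 1.5) before and (3.1, 0.8) after.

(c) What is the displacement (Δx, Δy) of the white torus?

(-0.3, -0.4)

The white torus started near (8.0, 6.4) and ended near (7.7, 6.0).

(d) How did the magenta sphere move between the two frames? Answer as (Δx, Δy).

(-0.9, -0.7)

From the two frames, the magenta sphere sits at roughly (3.7, 3.2) before and (2.8, 2.5) after.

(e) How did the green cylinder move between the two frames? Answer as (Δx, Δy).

(-2.0, 0.5)

The green cylinder started near (12.4, 7.6) and ended near (10.4, 8.1).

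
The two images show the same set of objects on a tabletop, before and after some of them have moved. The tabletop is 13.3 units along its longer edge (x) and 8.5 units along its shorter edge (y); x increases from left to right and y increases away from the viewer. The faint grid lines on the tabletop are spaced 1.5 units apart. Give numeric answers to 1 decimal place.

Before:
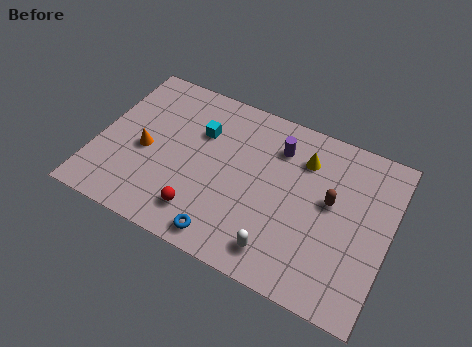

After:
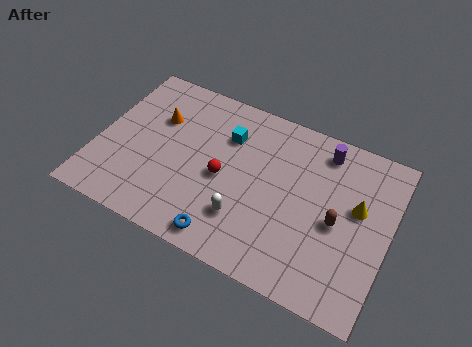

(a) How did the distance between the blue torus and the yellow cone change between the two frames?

+0.7

Before: roughly 6.1 units apart; after: 6.8. That's 0.7 units further apart.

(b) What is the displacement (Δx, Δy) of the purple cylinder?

(2.0, 0.7)

The purple cylinder was at about (8.0, 6.5) and moved to about (10.0, 7.2).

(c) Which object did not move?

the blue torus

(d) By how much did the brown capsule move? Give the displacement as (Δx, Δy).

(0.4, -0.9)

The brown capsule was at about (10.6, 4.8) and moved to about (11.0, 3.9).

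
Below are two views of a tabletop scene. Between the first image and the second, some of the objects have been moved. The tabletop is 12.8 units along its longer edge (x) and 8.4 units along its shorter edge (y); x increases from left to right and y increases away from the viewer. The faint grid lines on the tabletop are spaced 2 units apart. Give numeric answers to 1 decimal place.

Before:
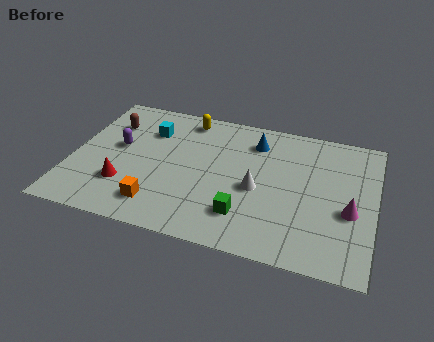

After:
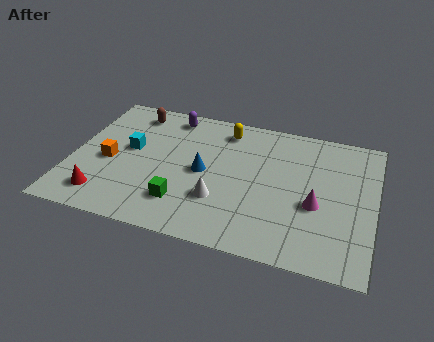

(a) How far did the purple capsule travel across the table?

3.3

The purple capsule was near (1.9, 4.7) before and (3.9, 7.3) after, so it travelled √(2.0² + 2.6²) ≈ 3.3 units.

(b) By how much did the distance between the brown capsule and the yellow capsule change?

+0.6

The distance was about 3.4 in the first image and 4.0 in the second, so they moved 0.6 units further apart.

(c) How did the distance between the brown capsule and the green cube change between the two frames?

-1.6

Before: roughly 7.3 units apart; after: 5.7. That's 1.6 units closer together.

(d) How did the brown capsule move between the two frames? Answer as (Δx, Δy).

(0.9, 1.0)

The brown capsule started near (1.4, 6.1) and ended near (2.3, 7.1).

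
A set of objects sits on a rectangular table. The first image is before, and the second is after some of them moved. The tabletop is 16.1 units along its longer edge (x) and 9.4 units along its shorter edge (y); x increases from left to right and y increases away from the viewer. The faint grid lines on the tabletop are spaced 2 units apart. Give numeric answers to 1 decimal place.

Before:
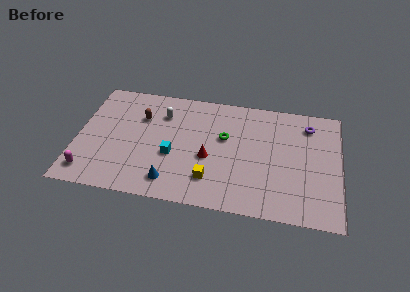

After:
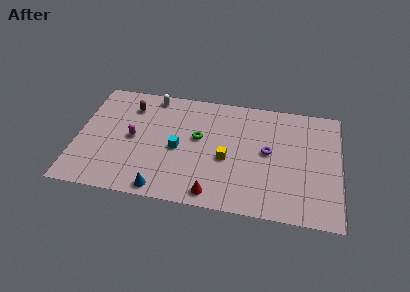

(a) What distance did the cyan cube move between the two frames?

0.7

From (5.9, 3.7) to (6.2, 4.3), the cyan cube covered √(0.3² + 0.6²) ≈ 0.7 units.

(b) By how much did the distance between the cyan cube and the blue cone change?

+1.4

Before: roughly 2.1 units apart; after: 3.5. That's 1.4 units further apart.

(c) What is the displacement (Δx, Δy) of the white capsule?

(-0.7, 1.4)

The white capsule started near (5.1, 7.0) and ended near (4.4, 8.4).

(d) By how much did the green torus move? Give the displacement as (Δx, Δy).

(-1.6, -0.3)

The green torus was at about (9.0, 5.7) and moved to about (7.4, 5.4).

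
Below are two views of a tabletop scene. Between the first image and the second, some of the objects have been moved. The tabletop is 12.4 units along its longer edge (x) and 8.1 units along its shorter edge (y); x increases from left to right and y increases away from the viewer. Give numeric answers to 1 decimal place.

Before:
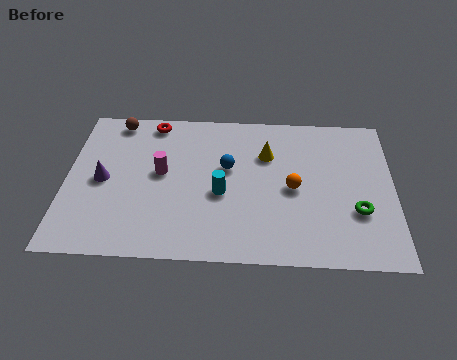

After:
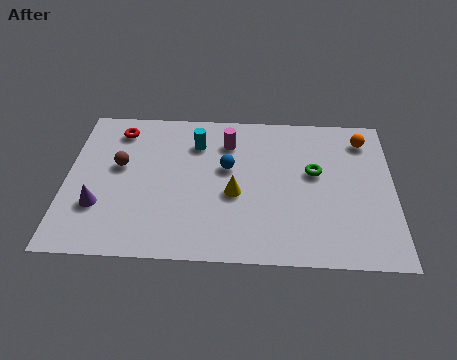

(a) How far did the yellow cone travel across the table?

2.5

The yellow cone was near (7.6, 5.6) before and (6.4, 3.4) after, so it travelled √(1.2² + 2.2²) ≈ 2.5 units.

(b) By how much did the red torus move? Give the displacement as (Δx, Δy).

(-1.3, -0.5)

The red torus was at about (3.2, 7.2) and moved to about (1.9, 6.7).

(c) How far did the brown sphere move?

2.5

The brown sphere was near (1.8, 7.2) before and (2.0, 4.7) after, so it travelled √(0.2² + 2.5²) ≈ 2.5 units.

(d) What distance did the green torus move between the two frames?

2.6

The green torus moved from about (11.0, 2.7) to (9.4, 4.7), a distance of √(1.6² + 2.0²) ≈ 2.6.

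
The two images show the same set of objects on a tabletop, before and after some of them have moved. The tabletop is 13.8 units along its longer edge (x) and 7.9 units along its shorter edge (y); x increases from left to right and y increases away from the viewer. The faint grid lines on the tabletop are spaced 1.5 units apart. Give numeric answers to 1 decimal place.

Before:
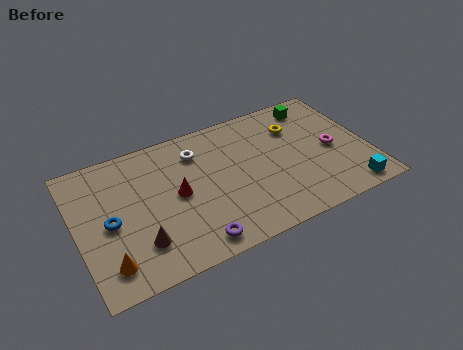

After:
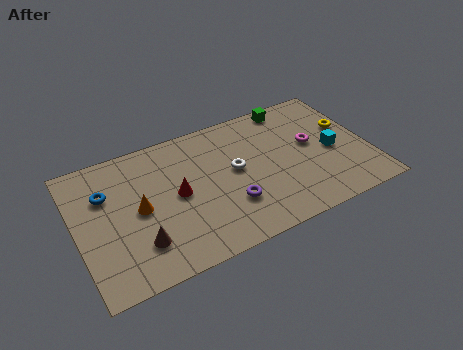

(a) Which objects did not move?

the red cone and the brown cone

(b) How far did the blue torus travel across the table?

1.7

The blue torus moved from about (1.5, 3.7) to (1.5, 5.4), a distance of √(0.0² + 1.7²) ≈ 1.7.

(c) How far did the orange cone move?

2.9

The orange cone was near (1.2, 1.5) before and (2.9, 3.9) after, so it travelled √(1.7² + 2.4²) ≈ 2.9 units.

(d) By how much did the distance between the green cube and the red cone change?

-0.8

Before: roughly 7.5 units apart; after: 6.7. That's 0.8 units closer together.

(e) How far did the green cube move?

1.2

From (11.7, 6.7) to (10.6, 7.1), the green cube covered √(1.1² + 0.4²) ≈ 1.2 units.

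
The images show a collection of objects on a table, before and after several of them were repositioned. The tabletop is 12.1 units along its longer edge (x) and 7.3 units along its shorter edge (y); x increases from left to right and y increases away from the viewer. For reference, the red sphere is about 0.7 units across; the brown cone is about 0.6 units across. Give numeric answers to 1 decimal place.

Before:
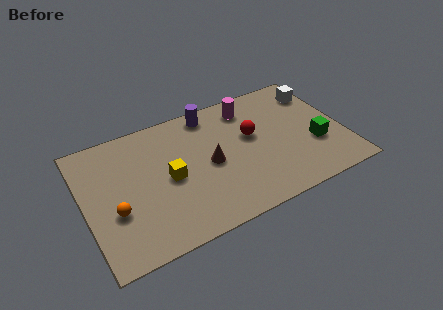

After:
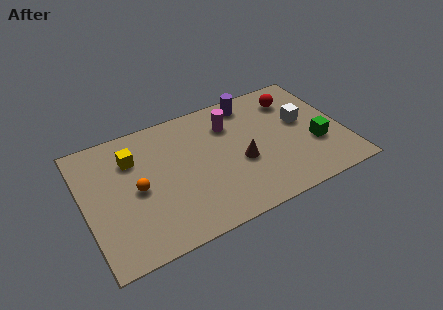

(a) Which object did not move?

the green cube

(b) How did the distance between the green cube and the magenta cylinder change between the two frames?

+0.3

Before: roughly 4.3 units apart; after: 4.6. That's 0.3 units further apart.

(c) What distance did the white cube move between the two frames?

1.8

The white cube moved from about (11.3, 5.7) to (10.3, 4.2), a distance of √(1.0² + 1.5²) ≈ 1.8.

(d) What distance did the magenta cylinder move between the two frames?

1.2

From (8.0, 6.0) to (7.0, 5.4), the magenta cylinder covered √(1.0² + 0.6²) ≈ 1.2 units.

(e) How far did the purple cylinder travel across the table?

1.9

From (6.2, 6.4) to (8.1, 6.3), the purple cylinder covered √(1.9² + 0.1²) ≈ 1.9 units.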